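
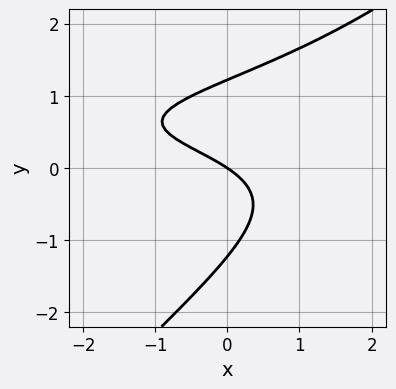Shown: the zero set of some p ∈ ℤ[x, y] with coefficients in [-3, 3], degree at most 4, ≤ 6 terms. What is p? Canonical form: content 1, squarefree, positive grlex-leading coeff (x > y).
2*x*y^2 - 2*y^3 - 2*x*y + 2*x + 3*y

Degree: no degree-2 curve has this shape, so deg p = 3.
Reading off the gridlines: one y-axis crossing is at y = 0; it meets the x-axis at x = 0 (among the integer gridlines).
Matching integer coefficients to the picture gives p.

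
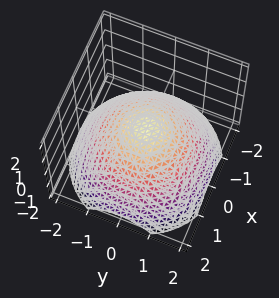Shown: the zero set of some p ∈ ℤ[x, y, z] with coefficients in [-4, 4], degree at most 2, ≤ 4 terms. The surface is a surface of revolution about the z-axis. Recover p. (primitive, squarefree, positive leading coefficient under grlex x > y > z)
deg p = 2.
Symmetries: rotational symmetry about the z-axis ⇒ p depends on x, y only through x² + y².
Against the integer gridlines: the x-axis gridline crossings are at x ∈ {-1, 1}; the y-axis gridline crossings are at y ∈ {-1, 1}; a circular section at z = -1 has radius between 1 and 2.
Putting this together gives p.

x^2 + y^2 + 2*z - 1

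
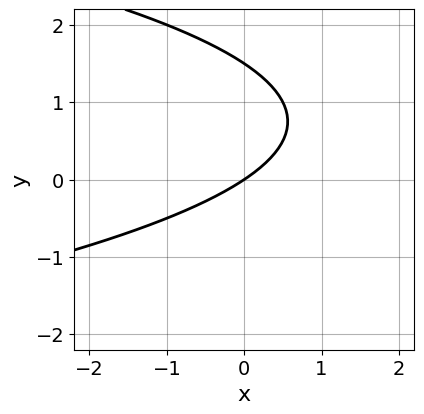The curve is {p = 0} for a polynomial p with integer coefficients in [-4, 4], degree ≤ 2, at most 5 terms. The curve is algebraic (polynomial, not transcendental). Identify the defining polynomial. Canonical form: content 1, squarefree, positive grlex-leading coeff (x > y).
First, degree: no degree-1 curve has this shape, so deg p = 2.
Then, observable constraints: it crosses the y-axis at the gridline y = 0; one x-axis crossing is at x = 0.
Finally, assembling these constraints gives the stated polynomial.

2*y^2 + 2*x - 3*y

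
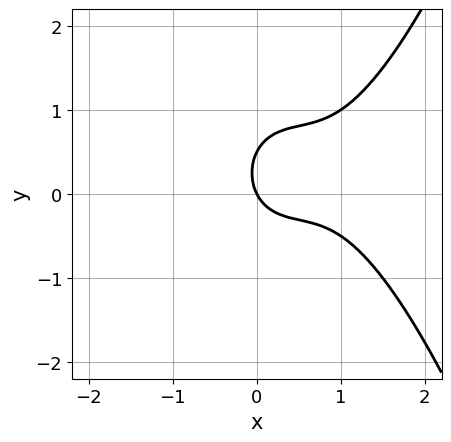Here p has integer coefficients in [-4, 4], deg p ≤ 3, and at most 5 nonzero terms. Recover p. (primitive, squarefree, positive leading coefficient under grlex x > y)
2*x^3 - 3*x^2 - 2*y^2 + 2*x + y

deg p = 3.
Reading off the gridlines: it meets the x-axis at x = 0 (among the integer gridlines); one y-axis crossing is at y = 0.
Fitting integer coefficients to these (and the overall shape) gives p.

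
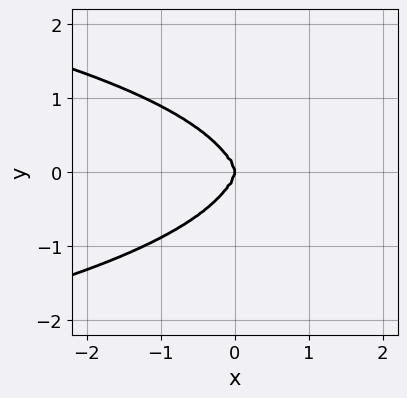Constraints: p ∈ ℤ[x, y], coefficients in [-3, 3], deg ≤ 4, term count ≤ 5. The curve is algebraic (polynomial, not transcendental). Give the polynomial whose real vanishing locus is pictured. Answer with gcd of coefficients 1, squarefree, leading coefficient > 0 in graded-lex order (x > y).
3*x^2*y^2 + y^4 + 3*x^3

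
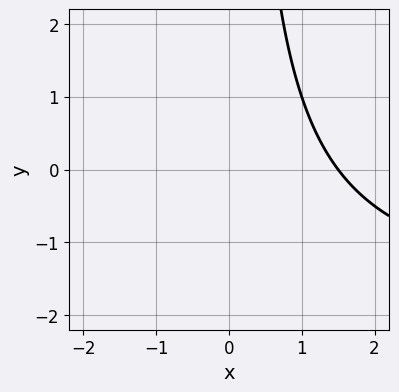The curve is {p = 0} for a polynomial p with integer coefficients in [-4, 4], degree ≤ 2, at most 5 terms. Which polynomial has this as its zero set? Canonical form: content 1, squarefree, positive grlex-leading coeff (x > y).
1. The degree is 2 — the shape is more complex than any degree-1 curve.
2. Against the integer gridlines: it misses every integer gridline on the y-axis.
3. Solving for integer coefficients yields p as stated.

x*y + 2*x - 3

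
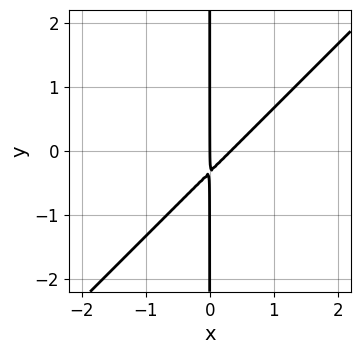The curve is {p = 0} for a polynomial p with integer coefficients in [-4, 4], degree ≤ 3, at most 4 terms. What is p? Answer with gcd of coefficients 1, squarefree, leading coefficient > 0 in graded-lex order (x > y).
1. deg p = 2. The shape is more complex than any degree-1 curve.
2. Observable constraints: every point of the y-axis in the box is on the curve; it meets the x-axis at x = 0 (among the integer gridlines).
3. Assembling these constraints gives the stated polynomial.

3*x^2 - 3*x*y - x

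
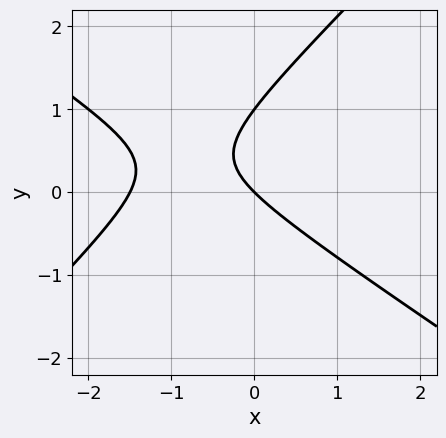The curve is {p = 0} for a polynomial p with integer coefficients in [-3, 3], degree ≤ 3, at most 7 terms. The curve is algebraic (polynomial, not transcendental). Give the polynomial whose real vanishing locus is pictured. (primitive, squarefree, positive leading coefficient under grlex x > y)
deg p = 2. A generic line meets the curve in up to 2 points.
Reading off the gridlines: the y-axis gridline crossings are at y ∈ {0, 1}; one x-axis crossing is at x = 0.
Putting this together gives p.

2*x^2 + x*y - 3*y^2 + 3*x + 3*y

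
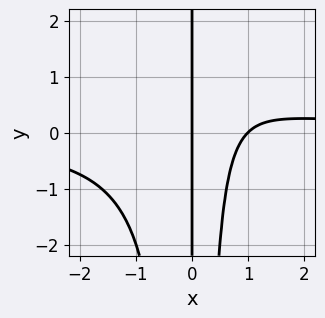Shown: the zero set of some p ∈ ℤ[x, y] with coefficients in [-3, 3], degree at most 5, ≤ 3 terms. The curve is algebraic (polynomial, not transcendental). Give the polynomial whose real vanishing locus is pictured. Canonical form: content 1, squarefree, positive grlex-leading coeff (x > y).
x^3*y - x^2 + x

1. deg p = 4. The shape is more complex than any degree-3 curve.
2. From the axis intercepts and sections: the x-axis gridline crossings are at x ∈ {0, 1}; every point of the y-axis in the box is on the curve.
3. Together with the visible shape, these determine p as stated.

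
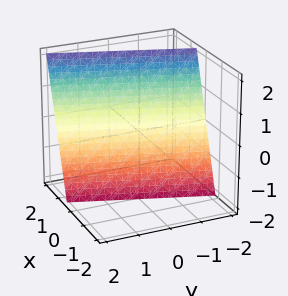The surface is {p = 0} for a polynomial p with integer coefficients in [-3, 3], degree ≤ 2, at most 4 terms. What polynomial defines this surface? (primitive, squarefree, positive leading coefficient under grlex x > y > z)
(a) The degree is 1 — every cross-section is a straight line — this is a plane.
(b) Checking where it meets the axes: one z-axis crossing is at z = -2; it meets the y-axis at y = -2 (among the integer gridlines).
(c) Solving for integer coefficients yields p as stated.

3*x - y - z - 2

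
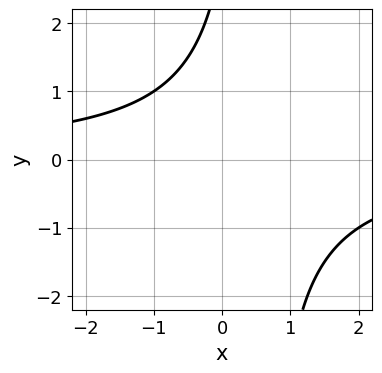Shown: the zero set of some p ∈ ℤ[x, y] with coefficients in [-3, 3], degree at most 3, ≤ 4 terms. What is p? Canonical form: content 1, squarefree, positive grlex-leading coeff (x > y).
2*x*y - y + 3

1. The degree is 2 — the shape is more complex than any degree-1 curve.
2. Observable constraints: no y-intercept at any integer in the box; the curve avoids every integer x-axis point in the box.
3. Fitting integer coefficients to these (and the overall shape) gives p.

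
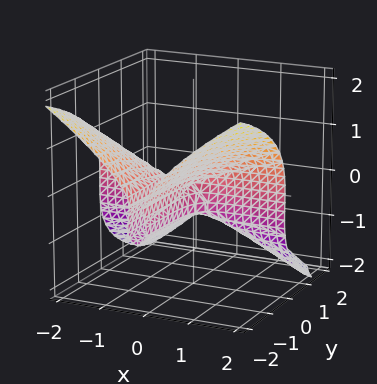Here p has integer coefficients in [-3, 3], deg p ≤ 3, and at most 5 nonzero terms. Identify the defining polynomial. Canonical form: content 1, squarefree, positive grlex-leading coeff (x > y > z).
3*x^2*y + 3*z^3 + x*y + 2*z^2

(a) The degree is 3 — a generic line meets the surface in up to 3 points.
(b) Reading off the gridlines: every point of the y-axis in the box is on the surface; the visible x-axis segment lies entirely on the surface.
(c) Together with the visible shape, these determine p as stated.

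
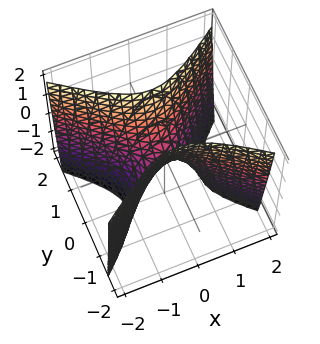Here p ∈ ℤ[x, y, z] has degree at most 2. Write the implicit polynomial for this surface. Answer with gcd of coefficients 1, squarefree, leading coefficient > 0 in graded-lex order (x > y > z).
1. Degree: a saddle surface; a quadric, so deg p = 2.
2. Symmetries: mirror symmetry x ↦ −x ⇒ only even powers of x; the y ↦ −y reflection is a symmetry, so y appears only in even powers.
3. Checking where it meets the axes: it meets the x-axis at x = 0 (among the integer gridlines); it crosses the z-axis at the gridline z = 0.
4. Together with the visible shape, these determine p as stated.

2*x^2 - 3*y^2 + z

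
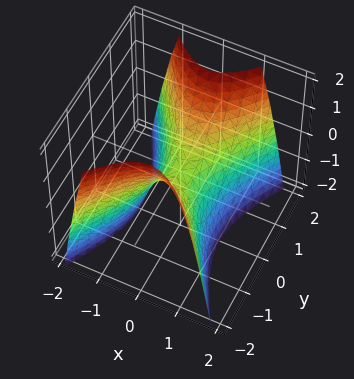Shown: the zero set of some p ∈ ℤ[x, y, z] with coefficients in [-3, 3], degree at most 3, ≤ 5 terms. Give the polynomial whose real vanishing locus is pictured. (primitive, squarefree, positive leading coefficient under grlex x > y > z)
The degree is 2 — a saddle surface; a quadric.
Symmetries: the x ↦ −x reflection is a symmetry, so x appears only in even powers; the y ↦ −y reflection is a symmetry, so y appears only in even powers.
Against the integer gridlines: it crosses the z-axis at the gridline z = 0; one x-axis crossing is at x = 0.
These observations pin down the coefficients.

2*x^2 - y^2 + z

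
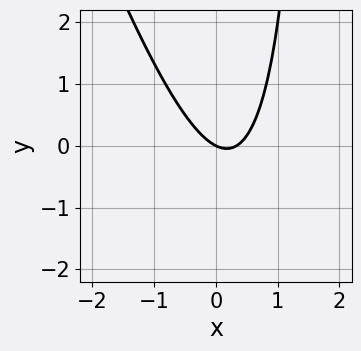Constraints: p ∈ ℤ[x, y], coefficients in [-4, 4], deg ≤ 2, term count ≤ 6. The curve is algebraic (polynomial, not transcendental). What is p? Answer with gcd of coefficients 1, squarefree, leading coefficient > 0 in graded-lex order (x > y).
1. Degree: the shape is more complex than any degree-1 curve, so deg p = 2.
2. Reading off the gridlines: it crosses the y-axis at the gridline y = 0; it meets the x-axis at x = 0 (among the integer gridlines).
3. Putting this together gives p.

3*x^2 + x*y - x - 2*y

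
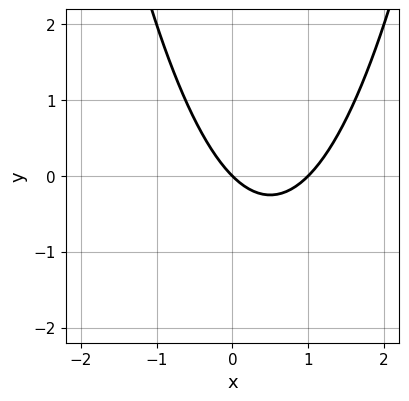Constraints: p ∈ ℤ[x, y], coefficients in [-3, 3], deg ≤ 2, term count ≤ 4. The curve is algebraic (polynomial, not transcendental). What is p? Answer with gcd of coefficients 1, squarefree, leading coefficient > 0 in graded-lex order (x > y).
x^2 - x - y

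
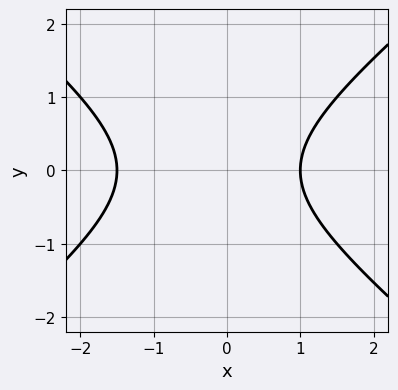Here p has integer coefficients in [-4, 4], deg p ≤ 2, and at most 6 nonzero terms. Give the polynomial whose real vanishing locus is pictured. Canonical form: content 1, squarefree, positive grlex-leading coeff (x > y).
First, deg p = 2. A generic line meets the curve in up to 2 points.
Then, symmetries: it's symmetric under y → −y, forcing even powers of y.
Next, observable constraints: it meets the x-axis at x = 1 (among the integer gridlines); no y-intercept at any integer in the box.
Finally, matching integer coefficients to the picture gives p.

2*x^2 - 3*y^2 + x - 3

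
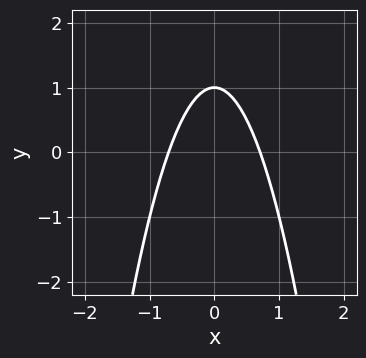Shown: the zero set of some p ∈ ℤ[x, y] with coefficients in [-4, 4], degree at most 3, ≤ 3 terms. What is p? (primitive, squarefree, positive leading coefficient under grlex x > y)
2*x^2 + y - 1

1. Degree: a generic line meets the curve in up to 2 points, so deg p = 2.
2. Symmetries: the x ↦ −x reflection is a symmetry, so x appears only in even powers.
3. From the visible intercepts: it crosses the y-axis at the gridline y = 1.
4. Putting this together gives p.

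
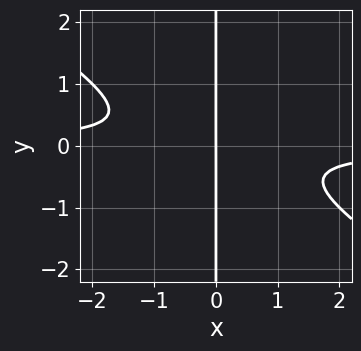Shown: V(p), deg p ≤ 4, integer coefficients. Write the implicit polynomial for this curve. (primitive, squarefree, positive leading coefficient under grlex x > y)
2*x^2*y + 3*x*y^2 + x

1. The degree is 3 — the shape is more complex than any degree-2 curve.
2. Observable constraints: it meets the x-axis at x = 0 (among the integer gridlines); the visible y-axis segment lies entirely on the curve.
3. Solving for integer coefficients yields p as stated.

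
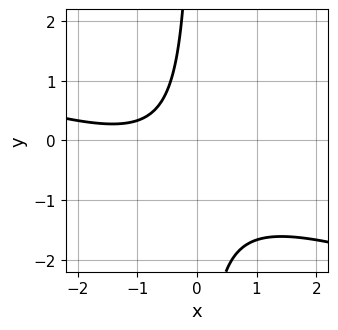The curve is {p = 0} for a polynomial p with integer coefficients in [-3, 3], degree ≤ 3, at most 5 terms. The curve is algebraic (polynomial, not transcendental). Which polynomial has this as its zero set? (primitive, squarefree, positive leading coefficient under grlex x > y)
x^2 + 3*x*y + 2*x + 2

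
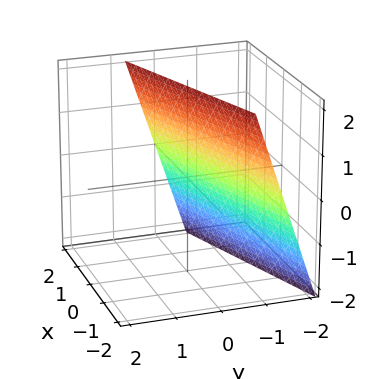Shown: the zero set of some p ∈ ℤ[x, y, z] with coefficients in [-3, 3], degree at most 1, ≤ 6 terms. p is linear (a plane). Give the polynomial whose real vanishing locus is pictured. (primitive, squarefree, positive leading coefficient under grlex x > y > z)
1. The degree is 1 — the surface is flat (a plane).
2. Reading off the gridlines: it crosses the x-axis at the gridline x = 2; one z-axis crossing is at z = 2.
3. Matching integer coefficients to the picture gives p.

x - 3*y + z - 2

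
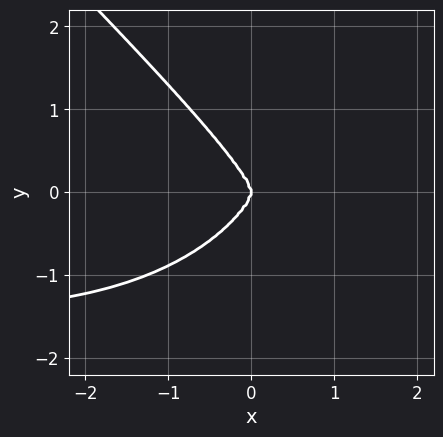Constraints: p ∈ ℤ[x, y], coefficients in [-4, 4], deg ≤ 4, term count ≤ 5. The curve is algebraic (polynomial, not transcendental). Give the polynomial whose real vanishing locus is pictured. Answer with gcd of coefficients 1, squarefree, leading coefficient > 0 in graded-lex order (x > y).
2*x^3*y + 2*y^4 + 3*x^3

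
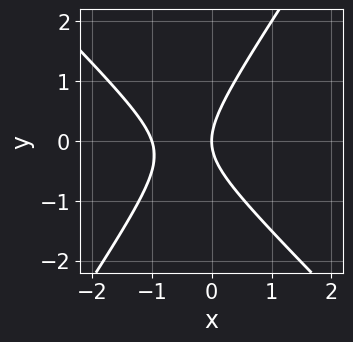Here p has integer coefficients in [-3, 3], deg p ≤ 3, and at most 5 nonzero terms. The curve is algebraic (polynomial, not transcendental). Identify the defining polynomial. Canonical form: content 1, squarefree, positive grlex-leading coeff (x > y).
First, the degree is 2 — no degree-1 curve has this shape.
Next, observable constraints: it meets the y-axis at y = 0 (among the integer gridlines); among the integer gridlines, it crosses the x-axis at x ∈ {-1, 0}.
Finally, these observations pin down the coefficients.

3*x^2 + x*y - 2*y^2 + 3*x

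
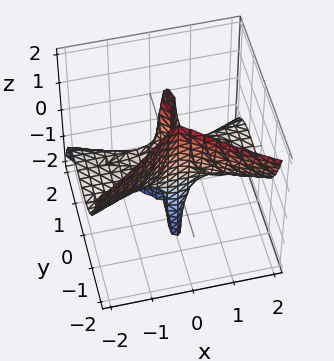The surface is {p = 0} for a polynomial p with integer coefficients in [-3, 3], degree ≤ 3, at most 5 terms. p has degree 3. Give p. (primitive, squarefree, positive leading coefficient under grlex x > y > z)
3*x^2*z + 3*y^3 - y

Degree: no degree-2 surface has this shape, so deg p = 3.
Checking where it meets the axes: it crosses the y-axis at the gridline y = 0; the visible z-axis segment lies entirely on the surface; every point of the x-axis in the box is on the surface.
These observations pin down the coefficients.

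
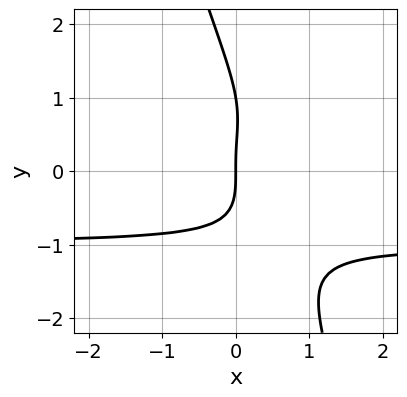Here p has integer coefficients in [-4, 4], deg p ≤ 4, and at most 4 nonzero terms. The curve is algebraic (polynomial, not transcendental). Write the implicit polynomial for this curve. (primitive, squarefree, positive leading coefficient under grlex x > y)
3*x*y^3 + y^4 - y^3 + 3*x

First, degree: no degree-3 curve has this shape, so deg p = 4.
Then, observable constraints: the y-axis gridline crossings are at y ∈ {0, 1}; it meets the x-axis at x = 0 (among the integer gridlines).
Finally, putting this together gives p.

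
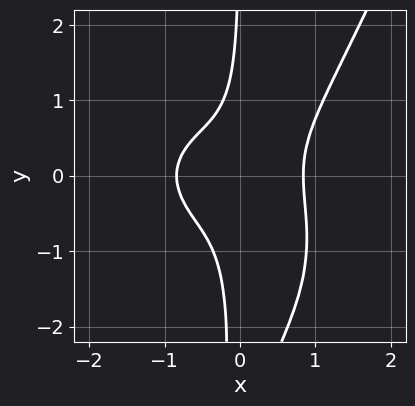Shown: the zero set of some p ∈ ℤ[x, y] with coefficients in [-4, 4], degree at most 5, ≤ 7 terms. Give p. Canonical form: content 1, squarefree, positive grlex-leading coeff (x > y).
2*x^4 + 2*x^2*y^2 - x*y^3 - 3*x*y^2 - 1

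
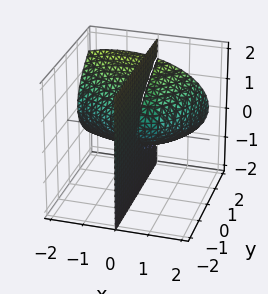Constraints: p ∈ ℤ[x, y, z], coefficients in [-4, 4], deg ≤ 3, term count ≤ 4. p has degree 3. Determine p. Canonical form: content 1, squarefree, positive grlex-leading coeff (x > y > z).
x^3 + x^2*y + 3*x*z^2 - 3*x*y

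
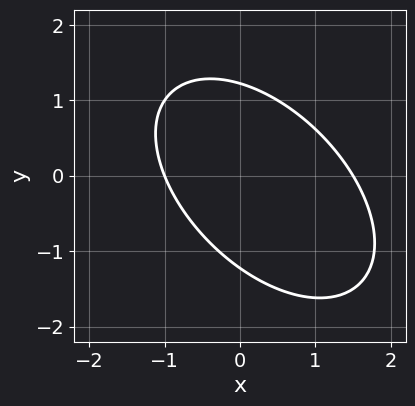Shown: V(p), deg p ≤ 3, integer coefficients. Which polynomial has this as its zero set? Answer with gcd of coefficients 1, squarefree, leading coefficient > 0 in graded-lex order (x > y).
deg p = 2. The shape is more complex than any degree-1 curve.
From the visible intercepts: it crosses the x-axis at the gridline x = -1.
Assembling these constraints gives the stated polynomial.

2*x^2 + 2*x*y + 2*y^2 - x - 3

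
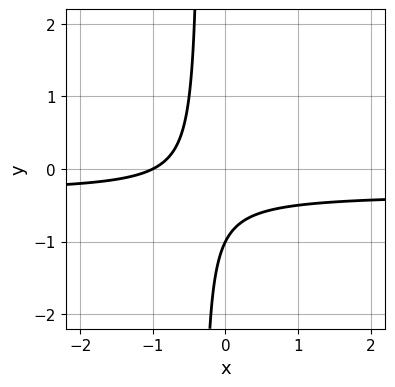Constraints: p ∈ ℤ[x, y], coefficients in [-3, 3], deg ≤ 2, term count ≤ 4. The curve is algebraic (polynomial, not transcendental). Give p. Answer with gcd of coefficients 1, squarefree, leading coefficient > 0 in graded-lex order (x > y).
3*x*y + x + y + 1

First, deg p = 2. The shape is more complex than any degree-1 curve.
Then, checking where it meets the axes: one x-axis crossing is at x = -1; one y-axis crossing is at y = -1.
Finally, matching integer coefficients to the picture gives p.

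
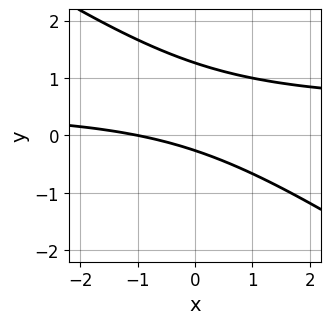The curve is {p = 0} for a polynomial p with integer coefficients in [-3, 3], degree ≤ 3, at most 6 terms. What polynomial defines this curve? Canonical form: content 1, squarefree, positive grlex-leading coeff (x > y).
(a) deg p = 2. A generic line meets the curve in up to 2 points.
(b) Checking where it meets the axes: it crosses the x-axis at the gridline x = -1.
(c) Assembling these constraints gives the stated polynomial.

2*x*y + 3*y^2 - x - 3*y - 1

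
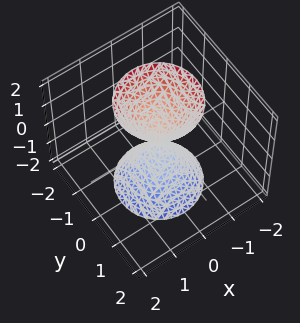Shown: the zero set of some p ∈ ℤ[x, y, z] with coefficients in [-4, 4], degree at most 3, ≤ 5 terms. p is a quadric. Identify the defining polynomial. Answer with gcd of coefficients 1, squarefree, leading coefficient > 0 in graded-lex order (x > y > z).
3*x^2 + 3*y^2 - z^2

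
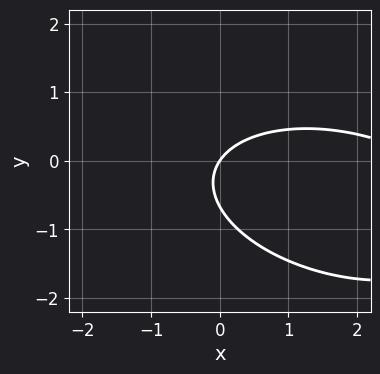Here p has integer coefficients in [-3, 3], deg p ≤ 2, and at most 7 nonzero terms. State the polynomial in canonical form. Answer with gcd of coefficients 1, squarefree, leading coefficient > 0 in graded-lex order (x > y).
x^2 + x*y + 3*y^2 - 3*x + 2*y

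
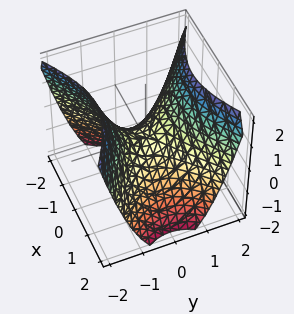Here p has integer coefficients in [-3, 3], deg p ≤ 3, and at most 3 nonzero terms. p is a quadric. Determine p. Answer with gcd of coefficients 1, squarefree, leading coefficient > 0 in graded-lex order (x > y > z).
1. The degree is 2 — a saddle surface; a quadric.
2. Symmetries: it's symmetric under y → −y, forcing even powers of y; it's symmetric under x → −x, forcing even powers of x.
3. Observable constraints: one y-axis crossing is at y = 0; it crosses the z-axis at the gridline z = 0; it meets the x-axis at x = 0 (among the integer gridlines).
4. Solving for integer coefficients yields p as stated.

2*x^2 - 3*y^2 + 3*z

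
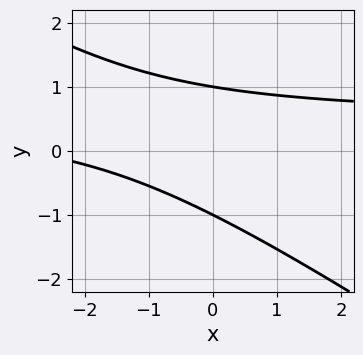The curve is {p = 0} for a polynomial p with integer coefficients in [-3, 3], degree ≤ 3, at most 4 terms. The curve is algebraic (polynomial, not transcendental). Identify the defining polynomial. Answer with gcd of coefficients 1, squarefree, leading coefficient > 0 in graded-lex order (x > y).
First, deg p = 2. No degree-1 curve has this shape.
Next, from the visible intercepts: no x-intercept at any integer in the box; the y-axis gridline crossings are at y ∈ {-1, 1}.
Finally, fitting integer coefficients to these (and the overall shape) gives p.

2*x*y + 3*y^2 - x - 3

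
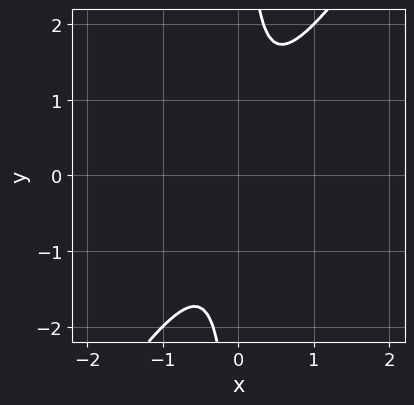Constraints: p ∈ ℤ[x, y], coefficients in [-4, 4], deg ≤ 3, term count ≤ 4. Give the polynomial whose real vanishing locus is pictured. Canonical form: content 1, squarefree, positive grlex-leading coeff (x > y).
The degree is 2 — a generic line meets the curve in up to 2 points.
From the axis intercepts and sections: no y-intercept at any integer in the box; it misses every integer gridline on the x-axis.
Putting this together gives p.

3*x^2 - 2*x*y + 1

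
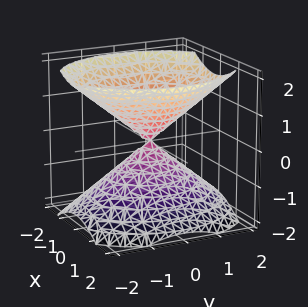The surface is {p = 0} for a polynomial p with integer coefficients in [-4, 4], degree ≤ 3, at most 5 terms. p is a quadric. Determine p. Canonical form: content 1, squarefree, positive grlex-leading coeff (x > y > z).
3*x^2 + 2*y^2 - 3*z^2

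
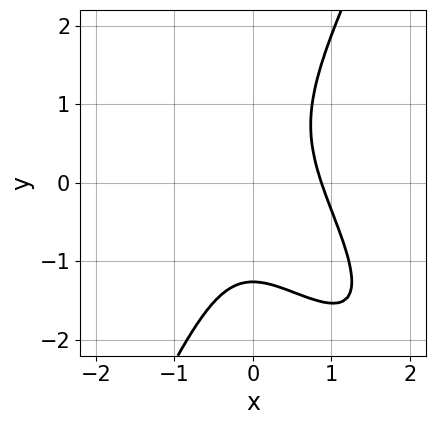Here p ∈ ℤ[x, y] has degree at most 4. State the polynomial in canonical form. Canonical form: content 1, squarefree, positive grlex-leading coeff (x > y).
3*x^3 + 3*x^2*y - y^3 - 2

(a) The degree is 3 — a generic line meets the curve in up to 3 points.
(b) Putting this together gives p.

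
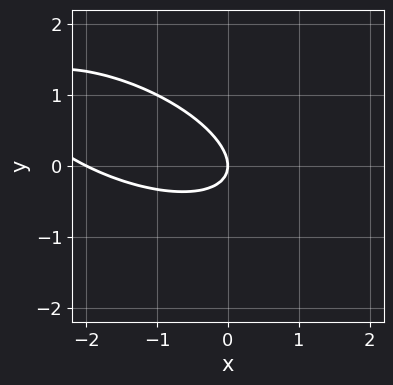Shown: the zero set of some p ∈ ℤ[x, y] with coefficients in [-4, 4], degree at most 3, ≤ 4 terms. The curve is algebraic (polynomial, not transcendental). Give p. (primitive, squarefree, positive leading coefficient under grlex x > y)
(a) The degree is 2 — the shape is more complex than any degree-1 curve.
(b) Checking where it meets the axes: it crosses the y-axis at the gridline y = 0; the x-axis gridline crossings are at x ∈ {-2, 0}.
(c) Assembling these constraints gives the stated polynomial.

x^2 + 2*x*y + 3*y^2 + 2*x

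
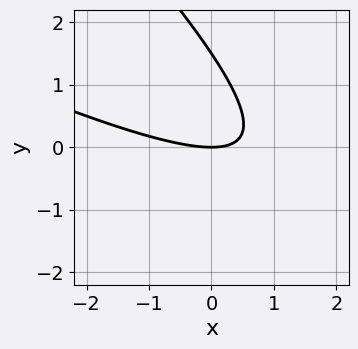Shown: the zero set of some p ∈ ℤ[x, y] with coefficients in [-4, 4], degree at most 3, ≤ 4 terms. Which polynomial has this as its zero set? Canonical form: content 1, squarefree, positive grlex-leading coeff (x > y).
First, deg p = 2. The shape is more complex than any degree-1 curve.
Then, against the integer gridlines: it crosses the y-axis at the gridline y = 0; one x-axis crossing is at x = 0.
Finally, the integer polynomial consistent with all of this is the stated p.

x^2 + 3*x*y + 2*y^2 - 3*y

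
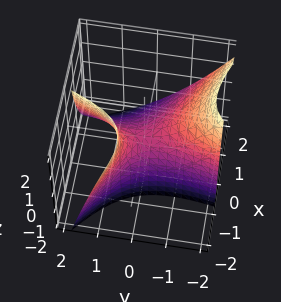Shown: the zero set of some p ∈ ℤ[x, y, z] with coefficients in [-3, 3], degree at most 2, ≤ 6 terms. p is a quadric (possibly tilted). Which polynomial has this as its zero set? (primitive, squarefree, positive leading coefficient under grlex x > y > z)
First, the degree is 2 — no degree-1 surface has this shape.
Next, from the axis intercepts and sections: it crosses the x-axis at the gridline x = 0; it meets the y-axis at y = 0 (among the integer gridlines); it meets the z-axis at z = 0 (among the integer gridlines).
Finally, assembling these constraints gives the stated polynomial.

2*x^2 + 3*x*y + 2*x*z - y^2 + 2*z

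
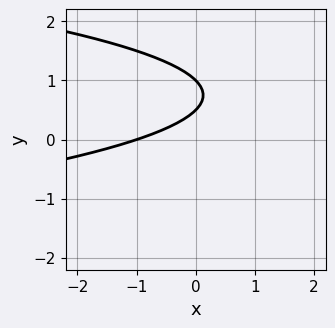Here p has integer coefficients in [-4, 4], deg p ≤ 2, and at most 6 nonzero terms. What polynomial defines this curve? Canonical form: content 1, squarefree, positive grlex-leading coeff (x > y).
2*y^2 + x - 3*y + 1

Degree: the shape is more complex than any degree-1 curve, so deg p = 2.
Observable constraints: one y-axis crossing is at y = 1; one x-axis crossing is at x = -1.
The integer polynomial consistent with all of this is the stated p.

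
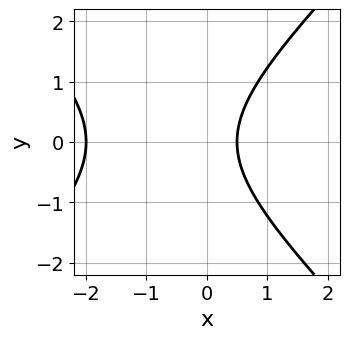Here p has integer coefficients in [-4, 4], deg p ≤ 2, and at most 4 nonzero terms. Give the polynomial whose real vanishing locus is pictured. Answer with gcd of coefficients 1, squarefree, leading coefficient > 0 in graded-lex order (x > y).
2*x^2 - 2*y^2 + 3*x - 2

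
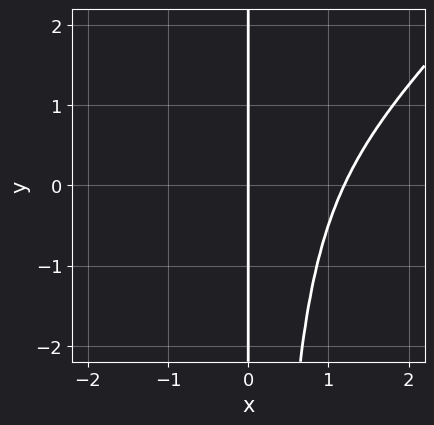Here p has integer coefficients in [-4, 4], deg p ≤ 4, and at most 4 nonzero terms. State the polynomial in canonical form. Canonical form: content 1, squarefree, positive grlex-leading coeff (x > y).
(a) deg p = 4.
(b) From the visible intercepts: every point of the y-axis in the box is on the curve; it crosses the x-axis at the gridline x = 0.
(c) Assembling these constraints gives the stated polynomial.

2*x^4 - 2*x^3*y - x^3 - 2*x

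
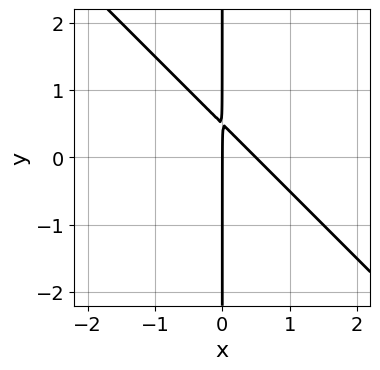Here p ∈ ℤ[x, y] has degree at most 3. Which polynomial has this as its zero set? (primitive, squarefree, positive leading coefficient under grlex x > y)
First, degree: the shape is more complex than any degree-1 curve, so deg p = 2.
Then, against the integer gridlines: it crosses the x-axis at the gridline x = 0; every point of the y-axis in the box is on the curve.
Finally, together with the visible shape, these determine p as stated.

2*x^2 + 2*x*y - x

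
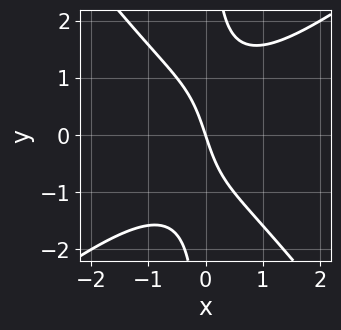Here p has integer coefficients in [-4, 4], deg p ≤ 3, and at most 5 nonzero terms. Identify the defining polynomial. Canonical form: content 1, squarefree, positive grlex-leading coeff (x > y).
2*x^3 - x^2*y - 2*x*y^2 + 3*x + y

First, degree: no degree-2 curve has this shape, so deg p = 3.
Next, against the integer gridlines: one x-axis crossing is at x = 0; one y-axis crossing is at y = 0.
Finally, assembling these constraints gives the stated polynomial.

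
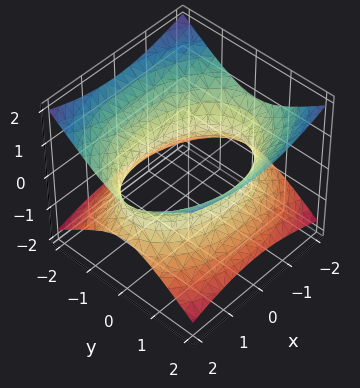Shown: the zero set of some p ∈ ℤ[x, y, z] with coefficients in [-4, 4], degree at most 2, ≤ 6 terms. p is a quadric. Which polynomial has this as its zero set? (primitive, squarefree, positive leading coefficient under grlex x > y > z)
x^2 + 2*y^2 - 3*z^2 - 3

(a) Degree: one connected sheet with a waist; a quadric, so deg p = 2.
(b) Symmetries: the x ↦ −x reflection is a symmetry, so x appears only in even powers; it's symmetric under z → −z, forcing even powers of z; mirror symmetry y ↦ −y ⇒ only even powers of y.
(c) Reading off the gridlines: no z-intercept at any integer in the box.
(d) Putting this together gives p.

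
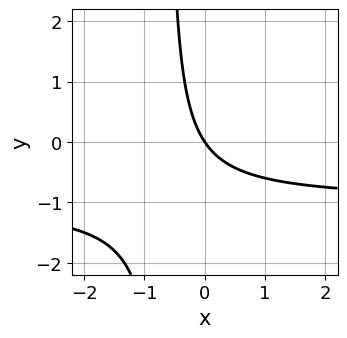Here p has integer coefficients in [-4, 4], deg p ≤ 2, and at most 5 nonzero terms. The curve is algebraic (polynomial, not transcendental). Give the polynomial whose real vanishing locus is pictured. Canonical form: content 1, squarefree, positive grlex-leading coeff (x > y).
The degree is 2 — no degree-1 curve has this shape.
Checking where it meets the axes: it meets the y-axis at y = 0 (among the integer gridlines); it meets the x-axis at x = 0 (among the integer gridlines).
Fitting integer coefficients to these (and the overall shape) gives p.

3*x*y + 3*x + 2*y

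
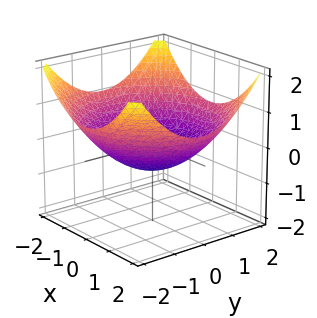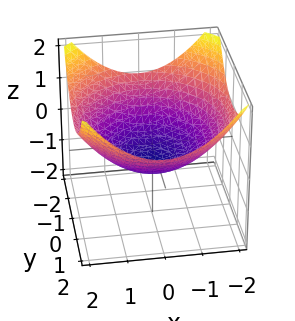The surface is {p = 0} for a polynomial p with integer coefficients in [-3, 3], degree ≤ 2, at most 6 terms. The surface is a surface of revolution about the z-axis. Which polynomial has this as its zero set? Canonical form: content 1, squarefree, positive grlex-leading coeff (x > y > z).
x^2 + y^2 - 3*z - 2

(a) Degree: no degree-1 surface has this shape, so deg p = 2.
(b) Symmetries: rotational symmetry about the z-axis ⇒ p depends on x, y only through x² + y².
(c) From the visible intercepts: a circular section at z = 0 has radius between 1 and 2.
(d) Matching integer coefficients to the picture gives p.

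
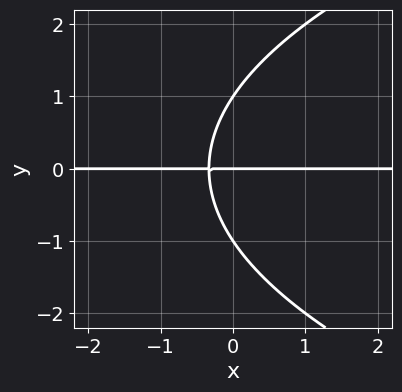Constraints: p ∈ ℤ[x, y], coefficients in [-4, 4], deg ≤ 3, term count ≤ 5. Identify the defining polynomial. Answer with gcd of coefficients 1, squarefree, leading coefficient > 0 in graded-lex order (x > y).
y^3 - 3*x*y - y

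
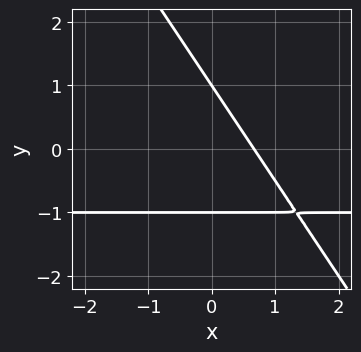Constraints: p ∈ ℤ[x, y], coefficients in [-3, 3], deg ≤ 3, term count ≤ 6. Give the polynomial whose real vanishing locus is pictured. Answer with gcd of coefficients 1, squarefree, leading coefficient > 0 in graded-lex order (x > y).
1. The degree is 2 — no degree-1 curve has this shape.
2. Checking where it meets the axes: among the integer gridlines, it crosses the y-axis at y ∈ {-1, 1}.
3. The integer polynomial consistent with all of this is the stated p.

3*x*y + 2*y^2 + 3*x - 2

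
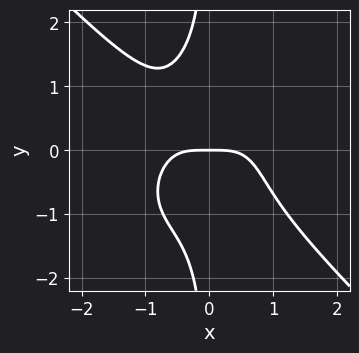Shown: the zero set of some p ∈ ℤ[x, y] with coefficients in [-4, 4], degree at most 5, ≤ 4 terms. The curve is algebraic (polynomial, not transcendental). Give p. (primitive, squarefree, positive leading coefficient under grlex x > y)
x^4 + x*y^3 + y

First, the degree is 4 — a generic line meets the curve in up to 4 points.
Next, against the integer gridlines: it meets the y-axis at y = 0 (among the integer gridlines); it crosses the x-axis at the gridline x = 0.
Finally, matching integer coefficients to the picture gives p.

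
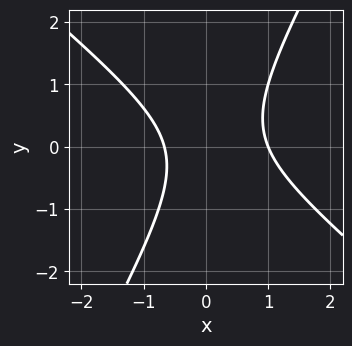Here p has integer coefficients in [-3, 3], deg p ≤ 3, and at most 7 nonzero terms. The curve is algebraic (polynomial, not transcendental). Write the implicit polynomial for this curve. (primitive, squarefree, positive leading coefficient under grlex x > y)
3*x^2 + 2*x*y - 2*y^2 - x - 2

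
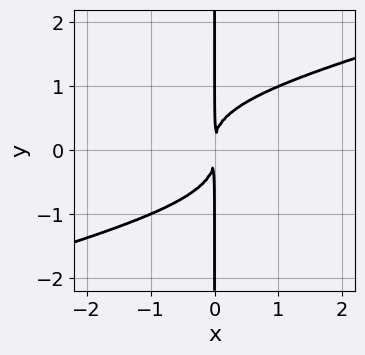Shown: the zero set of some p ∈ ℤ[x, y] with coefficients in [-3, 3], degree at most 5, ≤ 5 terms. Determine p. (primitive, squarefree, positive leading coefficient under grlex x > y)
x^2*y^2 - 3*x*y^3 + 2*x^2

Degree: the shape is more complex than any degree-3 curve, so deg p = 4.
Reading off the gridlines: the visible y-axis segment lies entirely on the curve.
Fitting integer coefficients to these (and the overall shape) gives p.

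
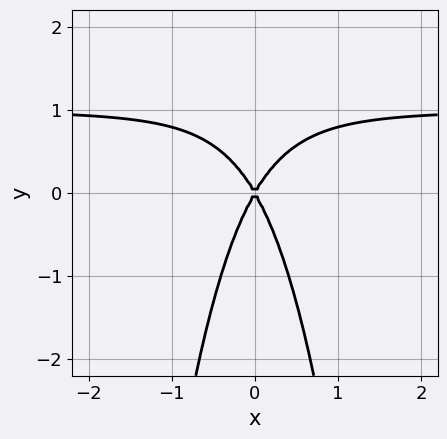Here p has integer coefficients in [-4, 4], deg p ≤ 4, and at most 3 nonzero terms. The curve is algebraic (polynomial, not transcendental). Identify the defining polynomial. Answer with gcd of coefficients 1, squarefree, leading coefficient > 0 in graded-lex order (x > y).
3*x^2*y - 3*x^2 + y^2

1. The degree is 3 — no degree-2 curve has this shape.
2. Symmetries: it's symmetric under x → −x, forcing even powers of x.
3. From the axis intercepts and sections: it meets the y-axis at y = 0 (among the integer gridlines); one x-axis crossing is at x = 0.
4. These observations pin down the coefficients.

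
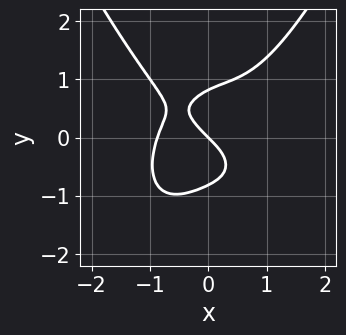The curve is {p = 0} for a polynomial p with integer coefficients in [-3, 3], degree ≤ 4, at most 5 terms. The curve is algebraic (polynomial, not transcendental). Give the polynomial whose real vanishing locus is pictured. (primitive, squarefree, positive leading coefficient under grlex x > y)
3*x^4 - 3*y^3 + 2*x + 2*y

(a) deg p = 4. No degree-3 curve has this shape.
(b) From the visible intercepts: one y-axis crossing is at y = 0; one x-axis crossing is at x = 0.
(c) Assembling these constraints gives the stated polynomial.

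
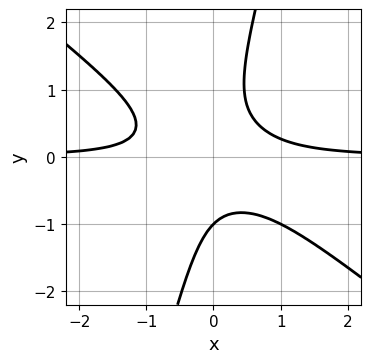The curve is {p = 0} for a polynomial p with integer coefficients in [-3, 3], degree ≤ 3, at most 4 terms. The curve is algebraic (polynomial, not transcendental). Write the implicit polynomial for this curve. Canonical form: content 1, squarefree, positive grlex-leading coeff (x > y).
1. The degree is 3 — no degree-2 curve has this shape.
2. From the axis intercepts and sections: it meets the y-axis at y = -1 (among the integer gridlines); no x-intercept at any integer in the box.
3. The integer polynomial consistent with all of this is the stated p.

3*x^2*y + 3*x*y^2 - y^3 - 1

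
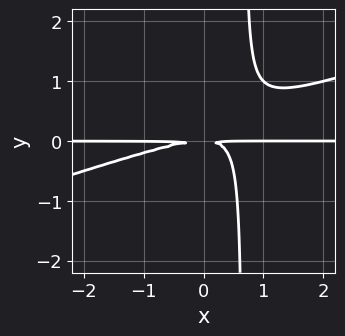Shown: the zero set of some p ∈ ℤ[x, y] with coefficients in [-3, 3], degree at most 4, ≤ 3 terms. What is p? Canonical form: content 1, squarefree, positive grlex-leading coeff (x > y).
x^2*y - 3*x*y^2 + 2*y^2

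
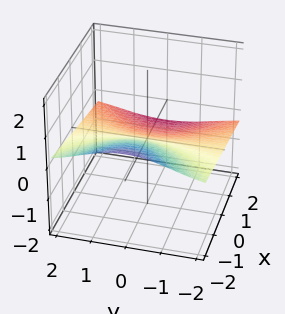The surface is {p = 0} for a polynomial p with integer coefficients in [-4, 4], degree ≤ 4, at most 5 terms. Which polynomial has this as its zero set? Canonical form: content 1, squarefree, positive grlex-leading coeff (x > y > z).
y^2*z + 2*z^3 - z^2 + x + 2*z

First, deg p = 3. The shape is more complex than any degree-2 surface.
Then, from the axis intercepts and sections: it meets the z-axis at z = 0 (among the integer gridlines); it crosses the x-axis at the gridline x = 0.
Finally, together with the visible shape, these determine p as stated. Check: (0, 1, 0) on the y-axis lies on the surface, and p(0, 1, 0) = 0. ✓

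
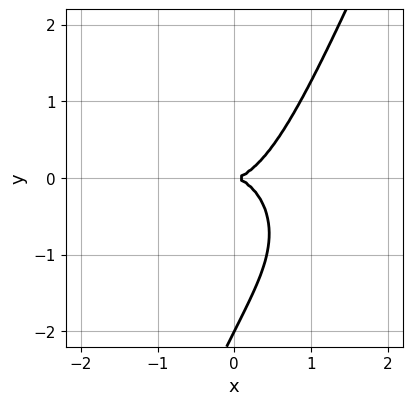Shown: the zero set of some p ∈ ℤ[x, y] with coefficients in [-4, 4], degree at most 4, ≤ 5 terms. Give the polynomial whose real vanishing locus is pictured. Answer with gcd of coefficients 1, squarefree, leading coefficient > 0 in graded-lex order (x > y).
The degree is 3 — no degree-2 curve has this shape.
Observable constraints: it meets the x-axis at x = 0 (among the integer gridlines); the y-axis gridline crossings are at y ∈ {-2, 0}.
Matching integer coefficients to the picture gives p.

2*x^3 + 2*x*y^2 - y^3 - 2*y^2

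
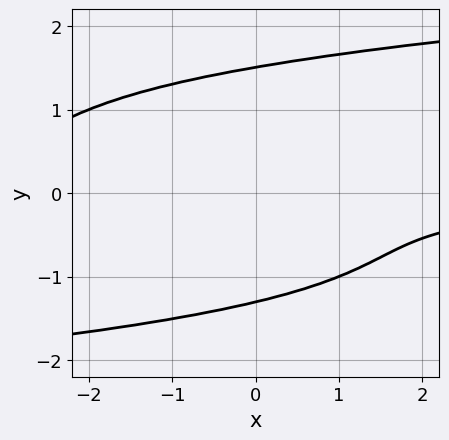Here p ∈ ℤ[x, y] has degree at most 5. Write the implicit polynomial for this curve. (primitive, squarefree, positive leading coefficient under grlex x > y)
2*y^4 - 2*x*y - 3*y^2 - y - 2

First, deg p = 4. The shape is more complex than any degree-3 curve.
Then, against the integer gridlines: it misses every integer gridline on the x-axis.
Finally, putting this together gives p.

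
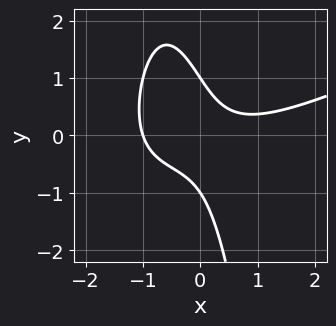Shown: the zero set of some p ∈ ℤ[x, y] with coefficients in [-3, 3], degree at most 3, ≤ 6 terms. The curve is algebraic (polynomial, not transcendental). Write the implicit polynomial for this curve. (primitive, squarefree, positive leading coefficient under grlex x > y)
x^3 - 2*x^2*y - 3*x*y - y^2 + 1

First, degree: the shape is more complex than any degree-2 curve, so deg p = 3.
Next, against the integer gridlines: it crosses the x-axis at the gridline x = -1; the y-axis gridline crossings are at y ∈ {-1, 1}.
Finally, matching integer coefficients to the picture gives p.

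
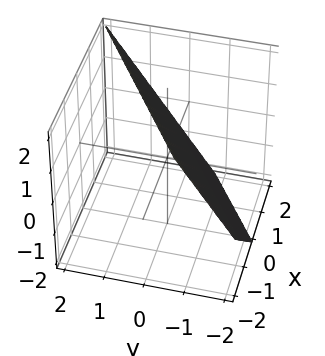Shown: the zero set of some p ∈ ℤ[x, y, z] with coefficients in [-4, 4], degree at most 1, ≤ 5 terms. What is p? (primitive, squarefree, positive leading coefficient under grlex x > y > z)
2*x - 3*y + 2*z - 2

First, the degree is 1 — the surface is flat (a plane).
Next, reading off the gridlines: one x-axis crossing is at x = 1; it crosses the z-axis at the gridline z = 1.
Finally, matching integer coefficients to the picture gives p.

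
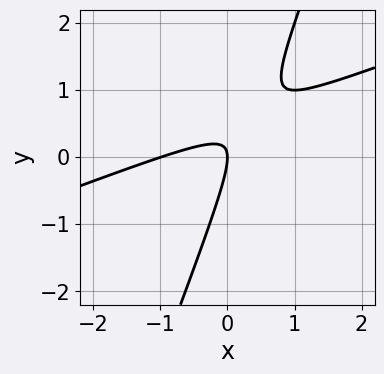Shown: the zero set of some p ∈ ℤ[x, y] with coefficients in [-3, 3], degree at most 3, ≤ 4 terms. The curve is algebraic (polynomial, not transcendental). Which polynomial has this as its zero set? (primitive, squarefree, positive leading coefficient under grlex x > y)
(a) The degree is 2 — a generic line meets the curve in up to 2 points.
(b) From the axis intercepts and sections: it meets the y-axis at y = 0 (among the integer gridlines); among the integer gridlines, it crosses the x-axis at x ∈ {-1, 0}.
(c) Matching integer coefficients to the picture gives p.

x^2 - 3*x*y + y^2 + x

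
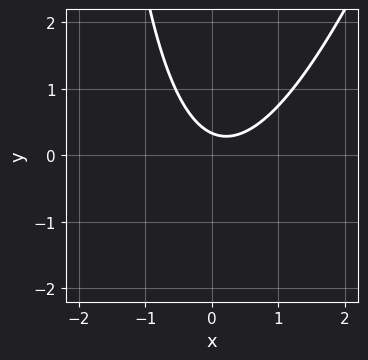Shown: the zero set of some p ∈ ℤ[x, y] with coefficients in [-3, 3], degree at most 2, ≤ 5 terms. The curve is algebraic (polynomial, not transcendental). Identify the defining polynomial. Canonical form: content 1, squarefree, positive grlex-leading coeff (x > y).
3*x^2 - x*y - x - 3*y + 1

1. The degree is 2 — a generic line meets the curve in up to 2 points.
2. Observable constraints: it misses every integer gridline on the x-axis.
3. These observations pin down the coefficients.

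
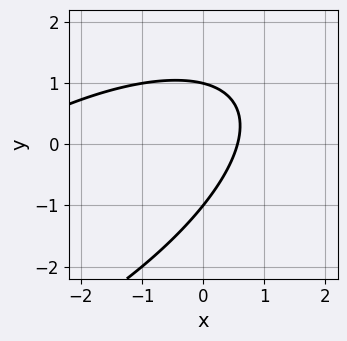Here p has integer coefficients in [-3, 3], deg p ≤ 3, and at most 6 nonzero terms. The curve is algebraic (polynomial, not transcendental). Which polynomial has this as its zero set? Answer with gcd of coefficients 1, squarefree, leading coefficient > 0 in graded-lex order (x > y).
x^2 - 2*x*y + 2*y^2 + 3*x - 2

First, the degree is 2 — a generic line meets the curve in up to 2 points.
Then, against the integer gridlines: the y-axis gridline crossings are at y ∈ {-1, 1}.
Finally, fitting integer coefficients to these (and the overall shape) gives p.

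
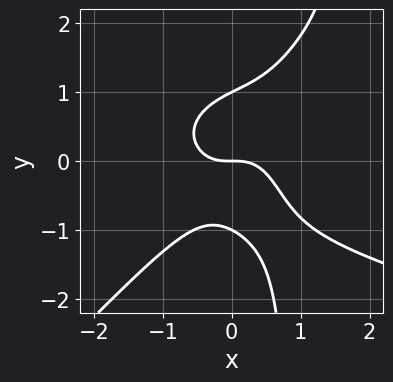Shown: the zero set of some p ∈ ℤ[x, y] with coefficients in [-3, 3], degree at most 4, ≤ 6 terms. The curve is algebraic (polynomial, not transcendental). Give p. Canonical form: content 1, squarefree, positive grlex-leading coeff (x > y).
2*x^2*y^2 - 2*x*y^3 - 3*x^3 + 2*y^3 - 2*y

Degree: no degree-3 curve has this shape, so deg p = 4.
Checking where it meets the axes: among the integer gridlines, it crosses the y-axis at y ∈ {-1, 0, 1}; one x-axis crossing is at x = 0.
Assembling these constraints gives the stated polynomial.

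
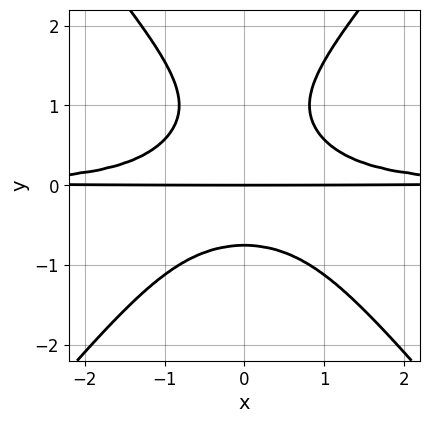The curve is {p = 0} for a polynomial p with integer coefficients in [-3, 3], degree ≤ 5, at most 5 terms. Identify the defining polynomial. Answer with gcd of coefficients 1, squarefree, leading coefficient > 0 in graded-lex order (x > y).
3*x^2*y^2 - 2*y^4 + 2*y^3 - 2*y

1. Degree: no degree-3 curve has this shape, so deg p = 4.
2. Symmetries: mirror symmetry x ↦ −x ⇒ only even powers of x.
3. Against the integer gridlines: it meets the y-axis at y = 0 (among the integer gridlines); the visible x-axis segment lies entirely on the curve.
4. The integer polynomial consistent with all of this is the stated p.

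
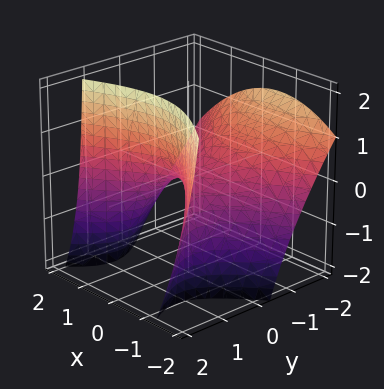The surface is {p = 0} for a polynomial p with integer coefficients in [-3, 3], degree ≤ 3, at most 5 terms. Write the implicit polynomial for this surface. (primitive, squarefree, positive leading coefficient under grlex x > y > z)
First, the degree is 2 — a generic line meets the surface in up to 2 points.
Next, reading off the gridlines: one y-axis crossing is at y = 0; it meets the z-axis at z = 0 (among the integer gridlines); it crosses the x-axis at the gridline x = 0.
Finally, assembling these constraints gives the stated polynomial.

2*x^2 - x*y - 3*y^2 - 3*y*z + 3*z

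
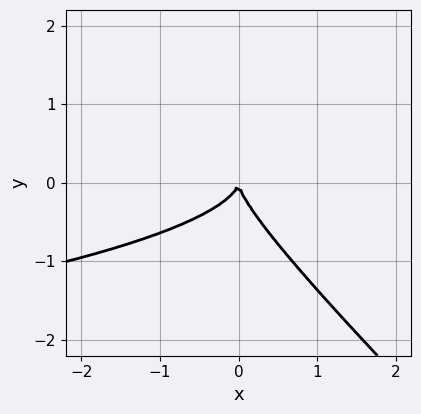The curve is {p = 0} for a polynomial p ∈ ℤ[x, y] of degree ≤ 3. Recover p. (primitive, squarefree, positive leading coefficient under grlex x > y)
1. deg p = 3. The shape is more complex than any degree-2 curve.
2. Observable constraints: one y-axis crossing is at y = 0; one x-axis crossing is at x = 0.
3. Solving for integer coefficients yields p as stated.

3*x*y^2 + 3*y^3 + 2*x^2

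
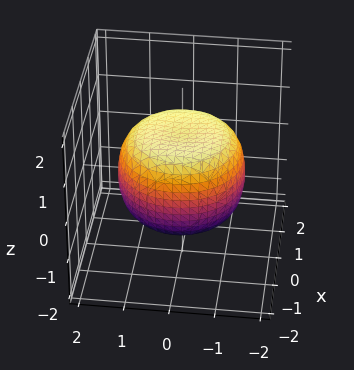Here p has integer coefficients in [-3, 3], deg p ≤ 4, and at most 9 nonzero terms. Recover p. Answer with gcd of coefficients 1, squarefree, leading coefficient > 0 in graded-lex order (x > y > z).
x^4 + 2*x^2*y^2 + y^4 - x^2 - y^2 + 2*z^2 - 2

deg p = 4.
Symmetry: every cross-section ⟂ z is a circle, so x, y appear only via x² + y².
Reading off the gridlines: the z-axis gridline crossings are at z ∈ {-1, 1}; a circular section at z = 0 has radius between 1 and 2.
Matching integer coefficients to the picture gives p.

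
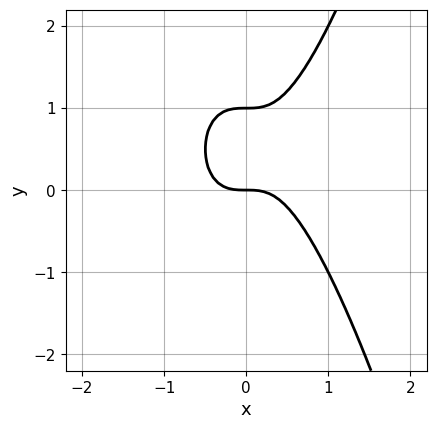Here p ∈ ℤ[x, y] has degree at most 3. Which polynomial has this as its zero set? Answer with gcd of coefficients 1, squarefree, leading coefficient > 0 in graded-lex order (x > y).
2*x^3 - y^2 + y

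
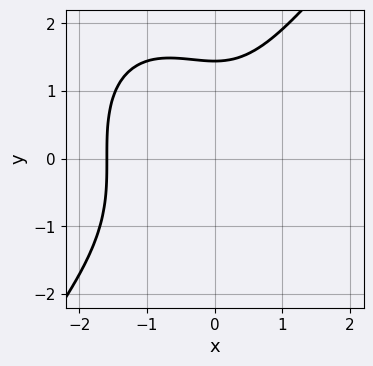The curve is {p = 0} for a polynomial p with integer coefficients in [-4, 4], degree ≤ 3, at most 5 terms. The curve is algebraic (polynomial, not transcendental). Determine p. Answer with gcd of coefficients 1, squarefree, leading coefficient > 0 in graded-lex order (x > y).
2*x^3 - y^3 + 2*x^2 + 3

deg p = 3.
Matching integer coefficients to the picture gives p.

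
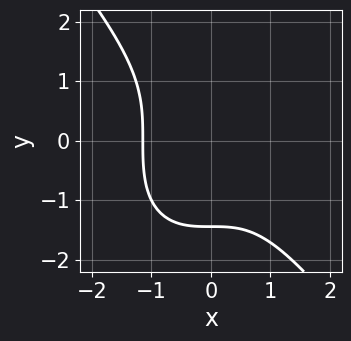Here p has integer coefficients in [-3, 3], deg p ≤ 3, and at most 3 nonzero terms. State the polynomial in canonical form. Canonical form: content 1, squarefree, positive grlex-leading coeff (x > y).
2*x^3 + y^3 + 3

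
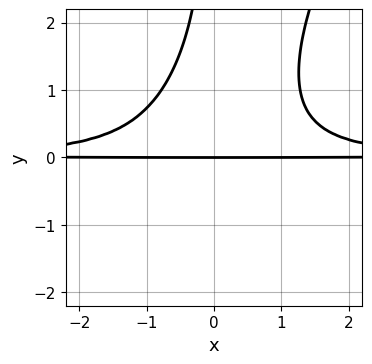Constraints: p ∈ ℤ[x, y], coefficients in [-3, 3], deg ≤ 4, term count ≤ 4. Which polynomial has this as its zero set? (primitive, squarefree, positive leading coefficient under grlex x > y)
2*x^2*y^2 - x*y^3 - 2*y

Degree: the shape is more complex than any degree-3 curve, so deg p = 4.
From the visible intercepts: it meets the y-axis at y = 0 (among the integer gridlines); the visible x-axis segment lies entirely on the curve.
Together with the visible shape, these determine p as stated.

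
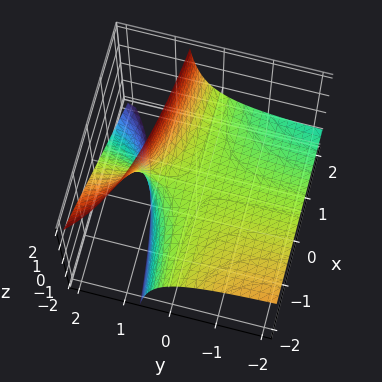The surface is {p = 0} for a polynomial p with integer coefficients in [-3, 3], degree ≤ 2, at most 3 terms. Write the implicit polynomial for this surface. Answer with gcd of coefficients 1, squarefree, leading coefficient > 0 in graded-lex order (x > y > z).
x*y + 2*y*z - 2*z

deg p = 2. The shape is more complex than any degree-1 surface.
From the visible intercepts: the visible y-axis segment lies entirely on the surface; the visible x-axis segment lies entirely on the surface; it crosses the z-axis at the gridline z = 0.
Solving for integer coefficients yields p as stated.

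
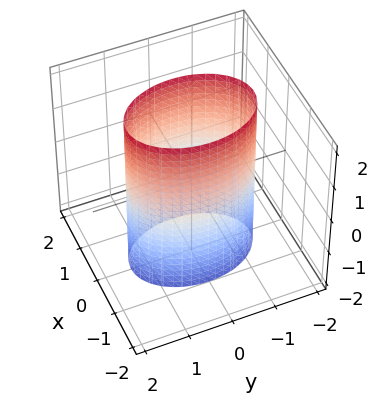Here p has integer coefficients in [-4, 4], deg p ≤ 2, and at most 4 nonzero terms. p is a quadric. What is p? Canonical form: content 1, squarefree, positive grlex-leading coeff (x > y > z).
2*x^2 + y^2 - 2

1. deg p = 2.
2. Symmetries: the z ↦ −z reflection is a symmetry, so z appears only in even powers; mirror symmetry y ↦ −y ⇒ only even powers of y; mirror symmetry x ↦ −x ⇒ only even powers of x.
3. Observable constraints: no z-intercept at any integer in the box; among the integer gridlines, it crosses the x-axis at x ∈ {-1, 1}.
4. Solving for integer coefficients yields p as stated.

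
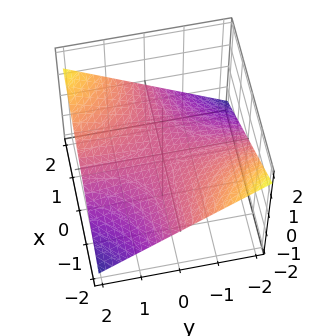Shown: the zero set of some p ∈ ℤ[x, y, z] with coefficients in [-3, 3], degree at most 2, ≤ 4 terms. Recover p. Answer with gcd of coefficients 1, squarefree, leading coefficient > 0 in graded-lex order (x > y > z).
x*y - 3*z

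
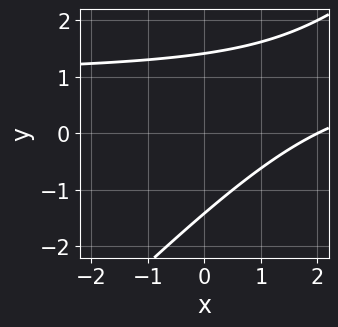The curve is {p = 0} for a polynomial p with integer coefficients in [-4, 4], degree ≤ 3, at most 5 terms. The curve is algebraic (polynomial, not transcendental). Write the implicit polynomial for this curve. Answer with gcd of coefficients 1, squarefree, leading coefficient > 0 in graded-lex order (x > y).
x*y - y^2 - x + 2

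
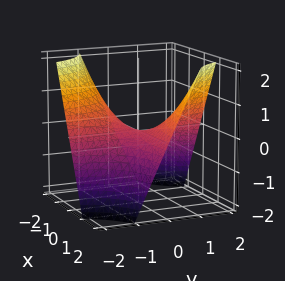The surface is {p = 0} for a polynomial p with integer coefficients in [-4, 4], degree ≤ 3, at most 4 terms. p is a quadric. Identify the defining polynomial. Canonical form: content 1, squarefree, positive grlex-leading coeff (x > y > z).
Degree: a saddle surface; a quadric, so deg p = 2.
Observable constraints: every point of the y-axis in the box is on the surface; every point of the x-axis in the box is on the surface; it crosses the z-axis at the gridline z = 0.
Matching integer coefficients to the picture gives p.

x*y - z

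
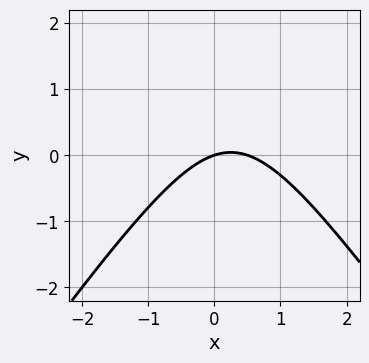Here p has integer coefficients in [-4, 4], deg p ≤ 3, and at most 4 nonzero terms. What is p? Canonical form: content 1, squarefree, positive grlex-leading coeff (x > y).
2*x^2 - y^2 - x + 3*y

(a) The degree is 2 — the shape is more complex than any degree-1 curve.
(b) Reading off the gridlines: one y-axis crossing is at y = 0; one x-axis crossing is at x = 0.
(c) Fitting integer coefficients to these (and the overall shape) gives p.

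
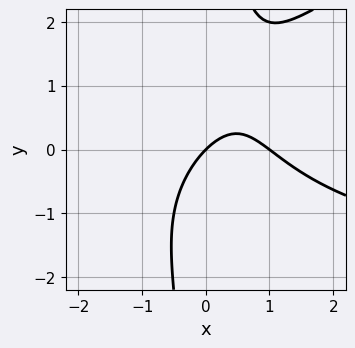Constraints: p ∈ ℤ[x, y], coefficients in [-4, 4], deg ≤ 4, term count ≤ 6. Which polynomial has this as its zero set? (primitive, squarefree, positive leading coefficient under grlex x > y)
1. deg p = 3.
2. Checking where it meets the axes: one y-axis crossing is at y = 0; among the integer gridlines, it crosses the x-axis at x ∈ {0, 1}.
3. Assembling these constraints gives the stated polynomial.

x^2*y - 2*x*y^2 + 3*x^2 - 3*x + 3*y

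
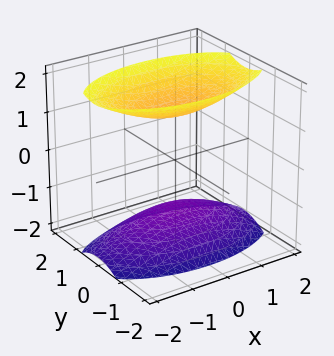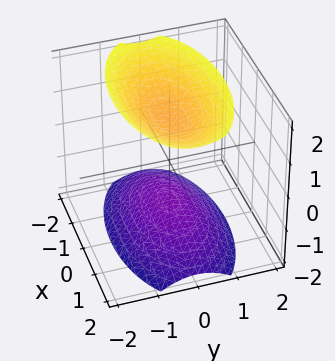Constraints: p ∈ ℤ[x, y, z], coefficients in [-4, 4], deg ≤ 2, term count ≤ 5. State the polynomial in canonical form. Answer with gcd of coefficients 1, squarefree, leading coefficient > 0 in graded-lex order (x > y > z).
There are 2 components. They look like related sheets of one shape, so recover p as a whole.
The degree is 2 — two sheets facing apart; a quadric.
Symmetries: the y ↦ −y reflection is a symmetry, so y appears only in even powers; it's symmetric under x → −x, forcing even powers of x; the z ↦ −z reflection is a symmetry, so z appears only in even powers.
Checking where it meets the axes: it misses every integer gridline on the x-axis; it misses every integer gridline on the y-axis.
Putting this together gives p.

x^2 + 3*y^2 - 2*z^2 + 3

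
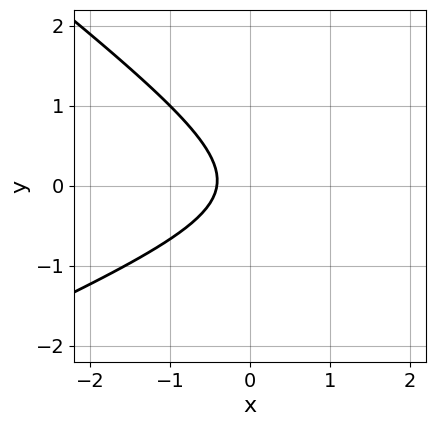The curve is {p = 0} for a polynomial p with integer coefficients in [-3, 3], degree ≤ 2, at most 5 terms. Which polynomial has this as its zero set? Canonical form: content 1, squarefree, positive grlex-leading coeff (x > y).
Degree: the shape is more complex than any degree-1 curve, so deg p = 2.
From the axis intercepts and sections: it misses every integer gridline on the y-axis.
Together with the visible shape, these determine p as stated.

x^2 - x*y - 3*y^2 - 2*x - 1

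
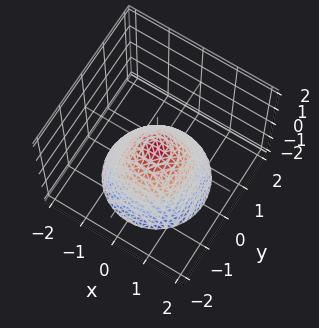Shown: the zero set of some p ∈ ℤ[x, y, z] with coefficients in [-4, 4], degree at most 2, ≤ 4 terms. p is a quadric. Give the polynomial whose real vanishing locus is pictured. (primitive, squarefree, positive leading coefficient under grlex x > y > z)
The degree is 2 — a single bowl opening along one axis; a quadric.
By symmetry, the surface is invariant under rotation about z: p = q(x² + y², z).
From the visible intercepts: it meets the x-axis at x = 0 (among the integer gridlines); one y-axis crossing is at y = 0.
Assembling these constraints gives the stated polynomial.

x^2 + y^2 + z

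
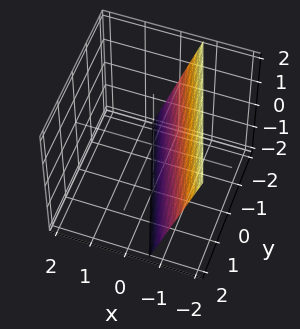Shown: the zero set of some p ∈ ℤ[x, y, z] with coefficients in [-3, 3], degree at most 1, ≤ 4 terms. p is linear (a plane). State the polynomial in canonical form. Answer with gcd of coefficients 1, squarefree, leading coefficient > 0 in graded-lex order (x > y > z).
First, the degree is 1 — every cross-section is a straight line — this is a plane.
Next, from the visible intercepts: one y-axis crossing is at y = -2; it crosses the z-axis at the gridline z = -2.
Finally, putting this together gives p.

3*x + y + z + 2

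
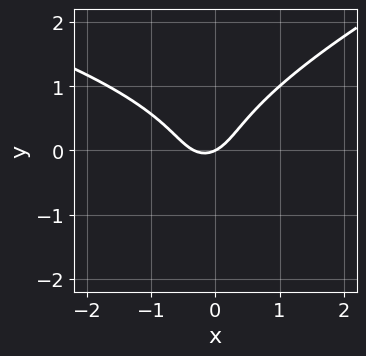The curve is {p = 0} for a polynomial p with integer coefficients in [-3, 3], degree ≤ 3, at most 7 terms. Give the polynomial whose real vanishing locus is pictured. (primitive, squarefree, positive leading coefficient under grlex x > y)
x*y^2 - 3*y^3 + 3*x^2 + x - 2*y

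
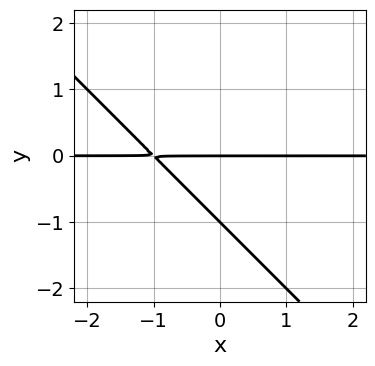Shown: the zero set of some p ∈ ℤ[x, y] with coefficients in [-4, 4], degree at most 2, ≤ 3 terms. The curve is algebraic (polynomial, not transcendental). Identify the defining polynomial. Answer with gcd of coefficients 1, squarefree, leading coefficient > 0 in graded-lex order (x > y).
First, deg p = 2.
Next, from the visible intercepts: the y-axis gridline crossings are at y ∈ {-1, 0}; every point of the x-axis in the box is on the curve.
Finally, these observations pin down the coefficients.

x*y + y^2 + y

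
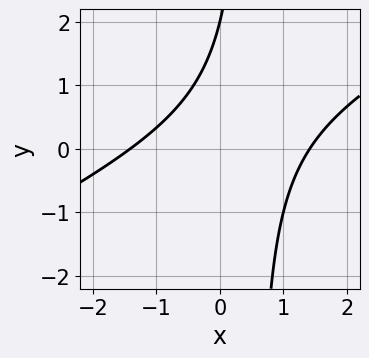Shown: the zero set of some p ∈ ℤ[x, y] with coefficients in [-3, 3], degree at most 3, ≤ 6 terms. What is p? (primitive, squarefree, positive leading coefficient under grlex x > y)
1. The degree is 2 — the shape is more complex than any degree-1 curve.
2. Reading off the gridlines: one y-axis crossing is at y = 2.
3. Solving for integer coefficients yields p as stated.

x^2 - 2*x*y + y - 2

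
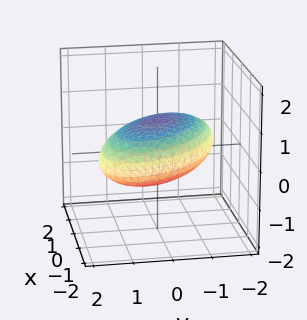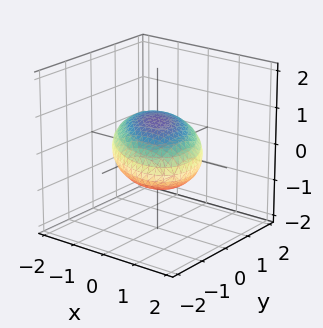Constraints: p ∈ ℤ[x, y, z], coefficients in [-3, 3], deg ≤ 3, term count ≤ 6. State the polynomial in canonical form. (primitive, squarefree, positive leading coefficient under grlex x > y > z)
First, degree: no degree-1 surface has this shape, so deg p = 2.
Finally, the integer polynomial consistent with all of this is the stated p.

x^2 + x*y + y^2 + 3*z^2 - 2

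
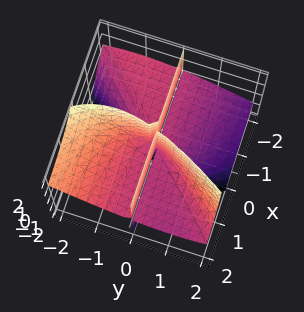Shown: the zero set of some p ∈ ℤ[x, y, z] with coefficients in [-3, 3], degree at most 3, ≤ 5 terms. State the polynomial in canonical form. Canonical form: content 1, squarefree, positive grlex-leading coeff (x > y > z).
1. Degree: the shape is more complex than any degree-2 surface, so deg p = 3.
2. Checking where it meets the axes: one y-axis crossing is at y = 0; every point of the z-axis in the box is on the surface; the visible x-axis segment lies entirely on the surface.
3. These observations pin down the coefficients.

x*y^2 + 3*x*y*z - y^3 - y^2*z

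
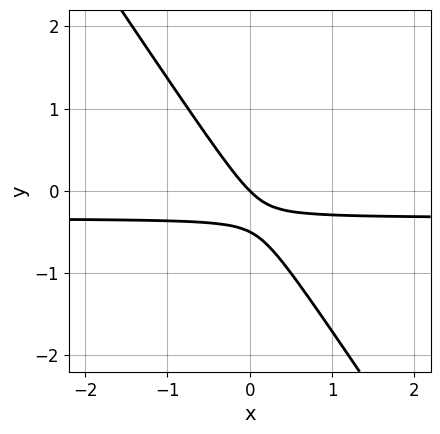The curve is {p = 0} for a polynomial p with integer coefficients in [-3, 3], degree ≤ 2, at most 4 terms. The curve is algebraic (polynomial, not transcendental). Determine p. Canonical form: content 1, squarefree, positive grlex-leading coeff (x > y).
3*x*y + 2*y^2 + x + y

(a) The degree is 2 — a generic line meets the curve in up to 2 points.
(b) From the visible intercepts: it crosses the y-axis at the gridline y = 0; it crosses the x-axis at the gridline x = 0.
(c) Fitting integer coefficients to these (and the overall shape) gives p.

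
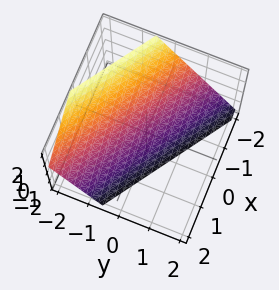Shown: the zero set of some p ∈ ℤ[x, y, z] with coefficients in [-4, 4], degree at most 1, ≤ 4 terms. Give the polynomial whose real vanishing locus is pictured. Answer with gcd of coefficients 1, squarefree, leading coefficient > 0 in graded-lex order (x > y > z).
(a) Degree: every cross-section is a straight line — this is a plane, so deg p = 1.
(b) Checking where it meets the axes: it crosses the x-axis at the gridline x = -1; it meets the z-axis at z = -1 (among the integer gridlines).
(c) Solving for integer coefficients yields p as stated.

2*x + 3*y + 2*z + 2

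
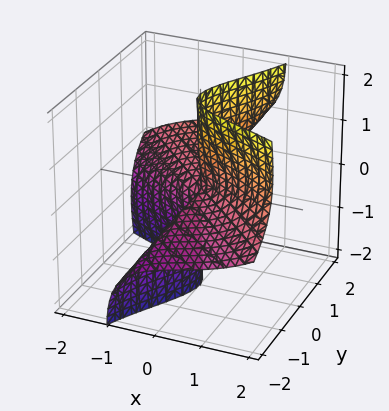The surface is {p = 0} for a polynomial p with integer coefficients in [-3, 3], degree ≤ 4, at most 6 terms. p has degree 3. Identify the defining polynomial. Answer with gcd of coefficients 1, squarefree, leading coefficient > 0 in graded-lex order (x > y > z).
x^3 + 2*x*y*z + 2*x*z^2 + y^3 - 3*y^2*z

1. The degree is 3 — no degree-2 surface has this shape.
2. Reading off the gridlines: it meets the x-axis at x = 0 (among the integer gridlines); the visible z-axis segment lies entirely on the surface.
3. Putting this together gives p.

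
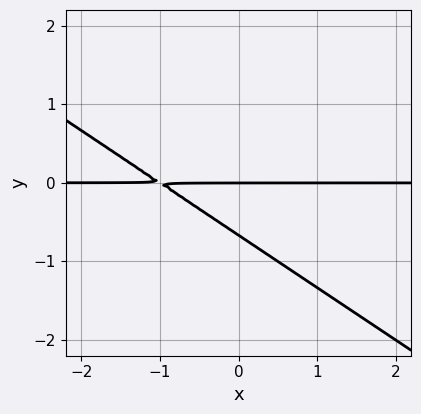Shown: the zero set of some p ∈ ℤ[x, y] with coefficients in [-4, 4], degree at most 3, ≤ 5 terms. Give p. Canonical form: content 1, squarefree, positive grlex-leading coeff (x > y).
2*x*y + 3*y^2 + 2*y

First, the degree is 2 — no degree-1 curve has this shape.
Then, checking where it meets the axes: every point of the x-axis in the box is on the curve; it crosses the y-axis at the gridline y = 0.
Finally, putting this together gives p.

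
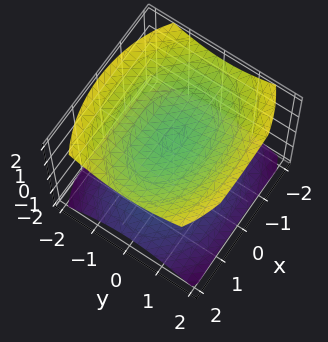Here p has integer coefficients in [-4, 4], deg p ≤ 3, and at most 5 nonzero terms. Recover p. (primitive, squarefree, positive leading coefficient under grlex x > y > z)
(a) I count 2 distinct pieces.
(b) deg p = 2.
(c) Symmetries: the z ↦ −z reflection is a symmetry, so z appears only in even powers; the x ↦ −x reflection is a symmetry, so x appears only in even powers; mirror symmetry y ↦ −y ⇒ only even powers of y.
(d) Reading off the gridlines: the z-axis gridline crossings are at z ∈ {-1, 1}; the surface avoids every integer x-axis point in the box; the surface avoids every integer y-axis point in the box.
(e) Assembling these constraints gives the stated polynomial.

x^2 + 2*y^2 - 3*z^2 + 3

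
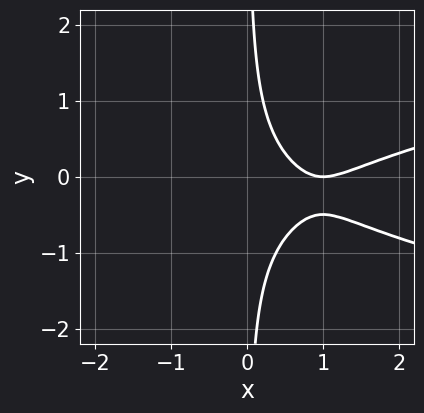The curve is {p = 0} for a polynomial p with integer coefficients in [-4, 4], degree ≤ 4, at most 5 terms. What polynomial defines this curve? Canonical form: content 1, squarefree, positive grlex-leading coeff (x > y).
2*x*y^2 - x^2 + x*y + 2*x - 1

1. The degree is 3 — the shape is more complex than any degree-2 curve.
2. Against the integer gridlines: it meets the x-axis at x = 1 (among the integer gridlines); the curve avoids every integer y-axis point in the box.
3. Matching integer coefficients to the picture gives p.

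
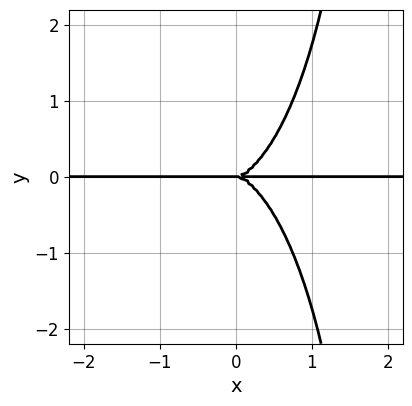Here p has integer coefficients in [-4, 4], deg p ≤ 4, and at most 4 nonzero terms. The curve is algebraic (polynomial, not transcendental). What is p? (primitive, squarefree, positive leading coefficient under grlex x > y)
1. deg p = 4. A generic line meets the curve in up to 4 points.
2. Observable constraints: the visible x-axis segment lies entirely on the curve; it crosses the y-axis at the gridline y = 0.
3. Assembling these constraints gives the stated polynomial.

3*x^3*y + x*y^3 - 2*y^3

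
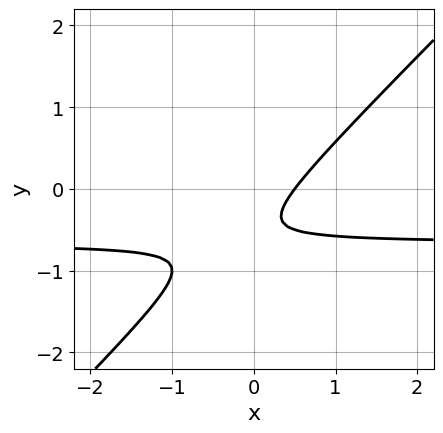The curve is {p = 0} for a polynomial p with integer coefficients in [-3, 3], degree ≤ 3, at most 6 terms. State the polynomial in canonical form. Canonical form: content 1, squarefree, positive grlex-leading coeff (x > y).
1. Degree: the shape is more complex than any degree-1 curve, so deg p = 2.
2. From the axis intercepts and sections: no y-intercept at any integer in the box.
3. Together with the visible shape, these determine p as stated.

3*x*y - 3*y^2 + 2*x - 3*y - 1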